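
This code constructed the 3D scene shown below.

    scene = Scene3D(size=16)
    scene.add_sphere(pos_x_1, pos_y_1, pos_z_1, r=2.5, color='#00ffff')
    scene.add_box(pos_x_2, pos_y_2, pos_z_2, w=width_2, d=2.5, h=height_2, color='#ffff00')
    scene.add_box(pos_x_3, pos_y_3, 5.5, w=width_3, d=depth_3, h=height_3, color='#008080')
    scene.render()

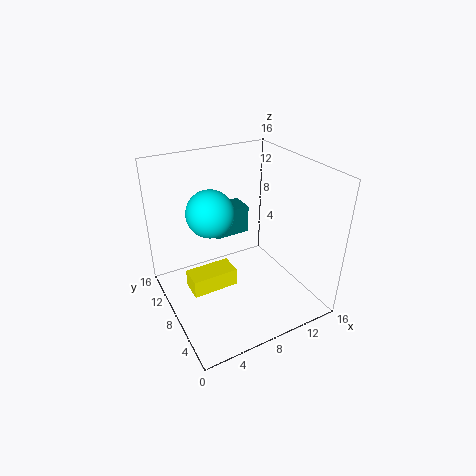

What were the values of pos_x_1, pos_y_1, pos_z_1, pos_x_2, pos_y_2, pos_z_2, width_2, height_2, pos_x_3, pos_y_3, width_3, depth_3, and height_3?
pos_x_1 = 5; pos_y_1 = 8.5; pos_z_1 = 11.5; pos_x_2 = 2; pos_y_2 = 6.5; pos_z_2 = 3; width_2 = 5; height_2 = 2; pos_x_3 = 7.5; pos_y_3 = 12.5; width_3 = 4.5; depth_3 = 3; height_3 = 3.5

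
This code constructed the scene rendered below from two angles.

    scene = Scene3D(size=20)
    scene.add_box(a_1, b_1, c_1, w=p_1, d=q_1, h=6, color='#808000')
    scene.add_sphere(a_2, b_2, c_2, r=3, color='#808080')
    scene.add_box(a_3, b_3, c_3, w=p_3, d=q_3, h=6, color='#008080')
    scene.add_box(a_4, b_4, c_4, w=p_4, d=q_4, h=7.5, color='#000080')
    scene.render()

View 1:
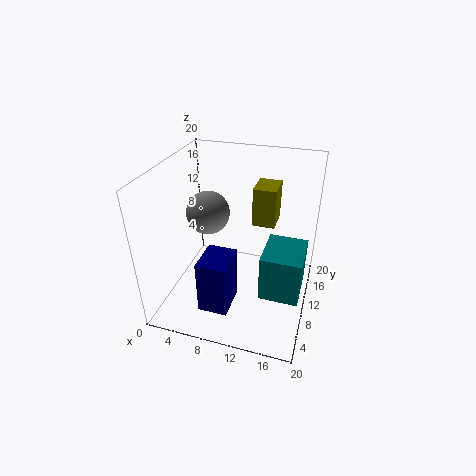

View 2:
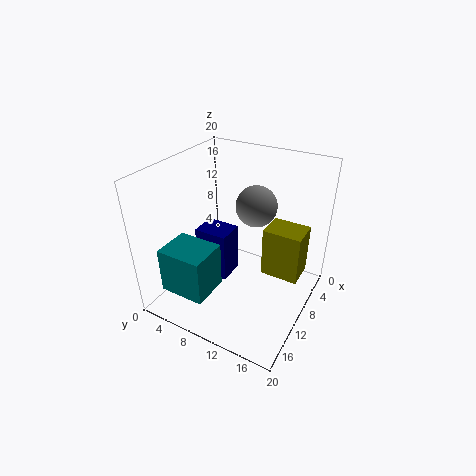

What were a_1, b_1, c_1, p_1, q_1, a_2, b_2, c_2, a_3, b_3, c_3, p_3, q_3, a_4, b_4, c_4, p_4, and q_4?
a_1 = 10.5; b_1 = 15.5; c_1 = 9; p_1 = 3.5; q_1 = 4.5; a_2 = 5.5; b_2 = 10.5; c_2 = 13; a_3 = 14.5; b_3 = 4; c_3 = 5.5; p_3 = 5; q_3 = 6; a_4 = 6.5; b_4 = 3; c_4 = 2; p_4 = 4; q_4 = 5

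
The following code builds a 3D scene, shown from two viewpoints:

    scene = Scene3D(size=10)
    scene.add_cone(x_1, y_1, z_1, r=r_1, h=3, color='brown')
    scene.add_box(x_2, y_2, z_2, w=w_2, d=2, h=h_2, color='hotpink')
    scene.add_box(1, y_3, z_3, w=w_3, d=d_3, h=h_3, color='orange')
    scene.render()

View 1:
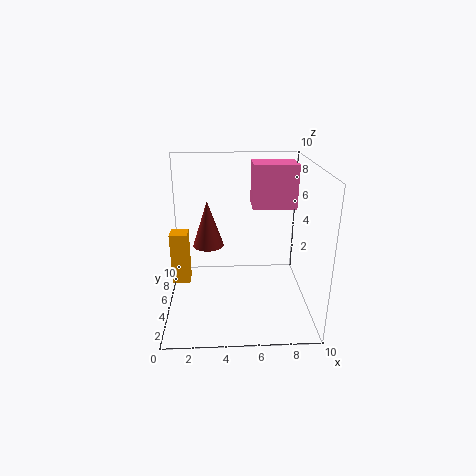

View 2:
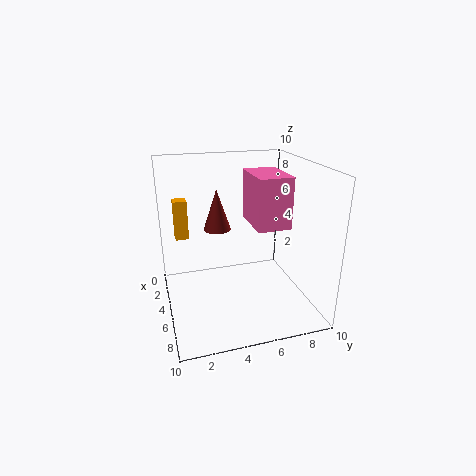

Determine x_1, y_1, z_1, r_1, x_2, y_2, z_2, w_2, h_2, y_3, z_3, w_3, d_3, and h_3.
x_1 = 3, y_1 = 4, z_1 = 5, r_1 = 1, x_2 = 6, y_2 = 5, z_2 = 7, w_2 = 3, h_2 = 3, y_3 = 1, z_3 = 4, w_3 = 1, d_3 = 1, h_3 = 3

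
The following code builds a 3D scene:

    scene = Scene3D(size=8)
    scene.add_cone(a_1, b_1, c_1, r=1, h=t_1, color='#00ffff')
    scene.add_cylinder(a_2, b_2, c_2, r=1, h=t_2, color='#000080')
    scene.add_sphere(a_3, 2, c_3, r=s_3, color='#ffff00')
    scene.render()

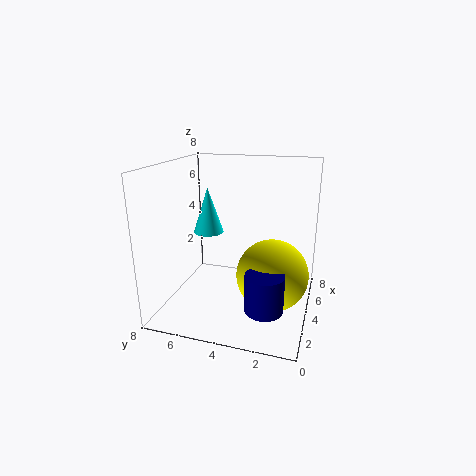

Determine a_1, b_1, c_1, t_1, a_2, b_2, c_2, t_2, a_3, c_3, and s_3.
a_1 = 7, b_1 = 7, c_1 = 3, t_1 = 3, a_2 = 2, b_2 = 2, c_2 = 1, t_2 = 2, a_3 = 4, c_3 = 2, s_3 = 2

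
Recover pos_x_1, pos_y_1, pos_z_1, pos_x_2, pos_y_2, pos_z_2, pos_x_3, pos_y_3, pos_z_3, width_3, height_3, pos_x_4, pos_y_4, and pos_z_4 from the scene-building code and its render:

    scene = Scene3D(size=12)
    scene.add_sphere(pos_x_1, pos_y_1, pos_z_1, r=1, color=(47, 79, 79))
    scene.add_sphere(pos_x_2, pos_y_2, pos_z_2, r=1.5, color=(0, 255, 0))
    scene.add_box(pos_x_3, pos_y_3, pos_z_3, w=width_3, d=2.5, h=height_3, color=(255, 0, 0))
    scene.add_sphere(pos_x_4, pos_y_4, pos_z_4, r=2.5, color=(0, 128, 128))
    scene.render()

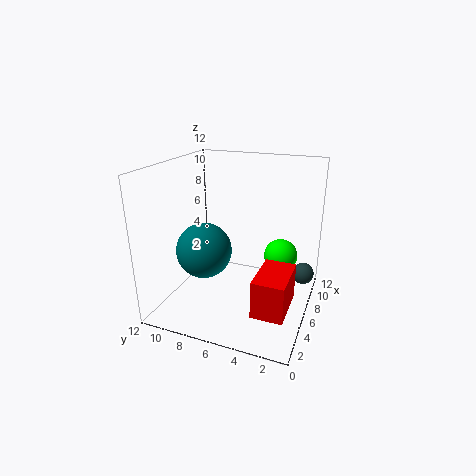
pos_x_1 = 10; pos_y_1 = 1; pos_z_1 = 1.5; pos_x_2 = 9; pos_y_2 = 3; pos_z_2 = 3.5; pos_x_3 = 2; pos_y_3 = 1; pos_z_3 = 1.5; width_3 = 4; height_3 = 3; pos_x_4 = 6.5; pos_y_4 = 9.5; pos_z_4 = 4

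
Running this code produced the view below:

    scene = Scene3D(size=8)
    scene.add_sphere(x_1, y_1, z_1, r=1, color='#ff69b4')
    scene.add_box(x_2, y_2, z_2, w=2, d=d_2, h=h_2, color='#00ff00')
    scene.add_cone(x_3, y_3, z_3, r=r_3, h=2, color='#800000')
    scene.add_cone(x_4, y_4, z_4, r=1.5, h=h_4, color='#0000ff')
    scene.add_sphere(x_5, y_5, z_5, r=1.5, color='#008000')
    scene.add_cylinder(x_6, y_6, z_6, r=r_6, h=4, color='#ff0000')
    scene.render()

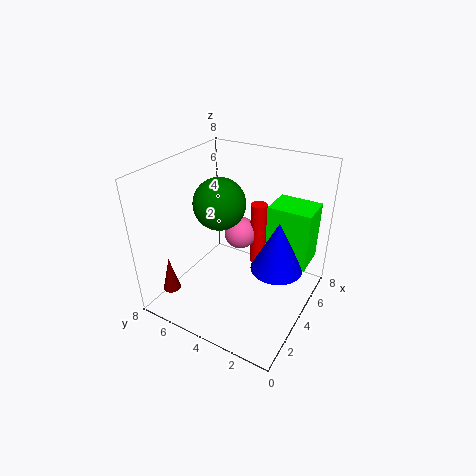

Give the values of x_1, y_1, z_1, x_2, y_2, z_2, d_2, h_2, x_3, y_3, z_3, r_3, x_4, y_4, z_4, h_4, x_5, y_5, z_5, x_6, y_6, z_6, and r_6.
x_1 = 6; y_1 = 5; z_1 = 3; x_2 = 5.5; y_2 = 0.5; z_2 = 2; d_2 = 2.5; h_2 = 3.5; x_3 = 1.5; y_3 = 7; z_3 = 1; r_3 = 0.5; x_4 = 5; y_4 = 2; z_4 = 2; h_4 = 3; x_5 = 4.5; y_5 = 5.5; z_5 = 5.5; x_6 = 6.5; y_6 = 4; z_6 = 1; r_6 = 0.5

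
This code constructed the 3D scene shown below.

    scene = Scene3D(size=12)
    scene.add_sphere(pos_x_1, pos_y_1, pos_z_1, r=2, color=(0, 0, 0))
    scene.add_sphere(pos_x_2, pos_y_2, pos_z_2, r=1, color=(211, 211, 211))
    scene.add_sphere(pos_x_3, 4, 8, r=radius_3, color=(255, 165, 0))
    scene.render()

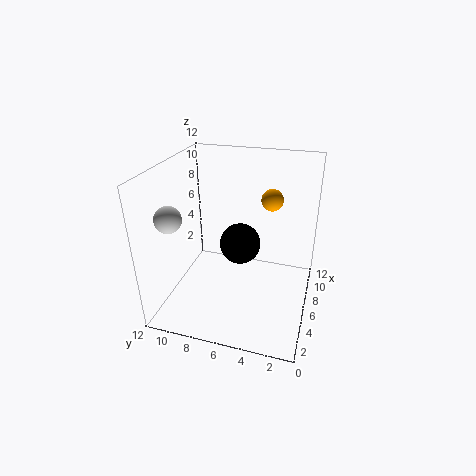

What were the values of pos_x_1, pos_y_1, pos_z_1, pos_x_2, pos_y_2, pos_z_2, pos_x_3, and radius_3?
pos_x_1 = 10, pos_y_1 = 7, pos_z_1 = 3, pos_x_2 = 2, pos_y_2 = 10, pos_z_2 = 9, pos_x_3 = 10, radius_3 = 1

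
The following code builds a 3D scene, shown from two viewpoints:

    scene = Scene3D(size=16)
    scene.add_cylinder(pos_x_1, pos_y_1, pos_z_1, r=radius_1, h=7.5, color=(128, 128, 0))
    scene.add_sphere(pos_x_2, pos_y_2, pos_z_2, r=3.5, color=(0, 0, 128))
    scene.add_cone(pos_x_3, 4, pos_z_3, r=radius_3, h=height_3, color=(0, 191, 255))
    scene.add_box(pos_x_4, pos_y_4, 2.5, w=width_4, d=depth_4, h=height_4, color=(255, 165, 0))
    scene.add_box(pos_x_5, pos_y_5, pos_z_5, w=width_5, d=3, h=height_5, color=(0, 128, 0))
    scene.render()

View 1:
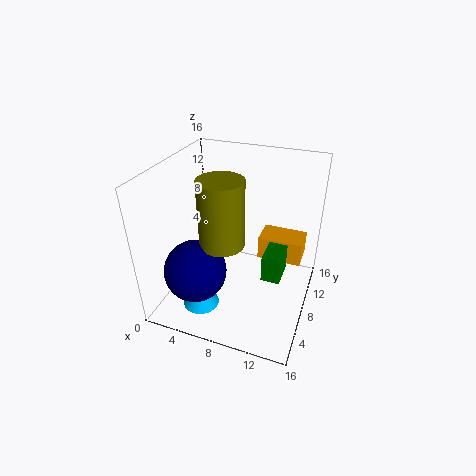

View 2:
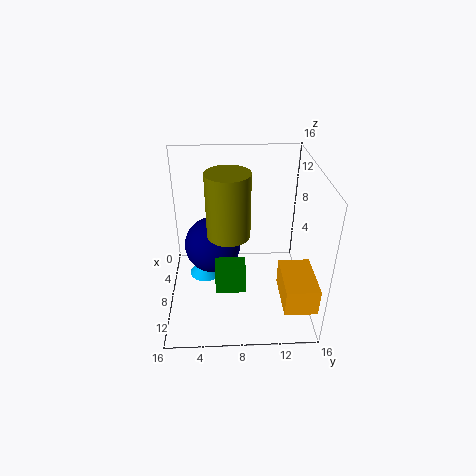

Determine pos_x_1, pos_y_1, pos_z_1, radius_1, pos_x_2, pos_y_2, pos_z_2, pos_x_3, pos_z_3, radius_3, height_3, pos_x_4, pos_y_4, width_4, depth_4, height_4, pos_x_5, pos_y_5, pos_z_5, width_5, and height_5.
pos_x_1 = 6.5; pos_y_1 = 7; pos_z_1 = 7.5; radius_1 = 2.5; pos_x_2 = 4; pos_y_2 = 5; pos_z_2 = 4.5; pos_x_3 = 5; pos_z_3 = 1; radius_3 = 2; height_3 = 2.5; pos_x_4 = 9; pos_y_4 = 12.5; width_4 = 5.5; depth_4 = 3.5; height_4 = 3; pos_x_5 = 11.5; pos_y_5 = 5.5; pos_z_5 = 5; width_5 = 2; height_5 = 3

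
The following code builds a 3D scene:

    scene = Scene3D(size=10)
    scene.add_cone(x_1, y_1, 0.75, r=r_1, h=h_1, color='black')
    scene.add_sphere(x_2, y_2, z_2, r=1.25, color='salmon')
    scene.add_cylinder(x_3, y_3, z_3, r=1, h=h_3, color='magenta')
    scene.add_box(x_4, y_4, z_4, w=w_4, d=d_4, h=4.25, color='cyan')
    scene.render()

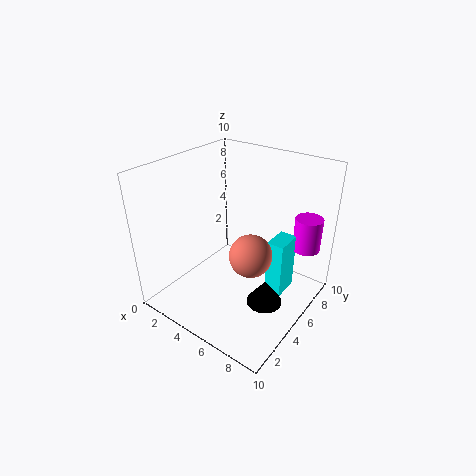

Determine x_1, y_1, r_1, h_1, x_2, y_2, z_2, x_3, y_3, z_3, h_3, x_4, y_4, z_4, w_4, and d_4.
x_1 = 7.5
y_1 = 4.75
r_1 = 1.25
h_1 = 1.75
x_2 = 7.75
y_2 = 2.5
z_2 = 6
x_3 = 8.5
y_3 = 8.75
z_3 = 3.5
h_3 = 2.5
x_4 = 6.75
y_4 = 6
z_4 = 0.5
w_4 = 1.25
d_4 = 2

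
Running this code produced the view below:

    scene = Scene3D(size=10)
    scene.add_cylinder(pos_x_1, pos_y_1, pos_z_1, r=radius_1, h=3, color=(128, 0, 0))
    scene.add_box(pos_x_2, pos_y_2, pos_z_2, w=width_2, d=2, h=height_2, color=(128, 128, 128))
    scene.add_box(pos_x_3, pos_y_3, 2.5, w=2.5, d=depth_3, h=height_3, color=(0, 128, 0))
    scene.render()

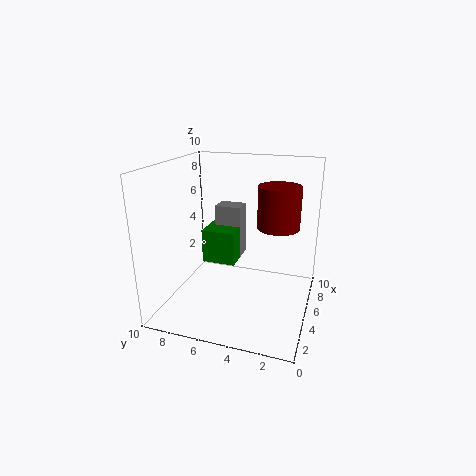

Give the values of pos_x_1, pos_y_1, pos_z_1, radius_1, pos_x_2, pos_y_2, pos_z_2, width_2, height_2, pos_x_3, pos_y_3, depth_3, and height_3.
pos_x_1 = 6.5
pos_y_1 = 2.5
pos_z_1 = 5.5
radius_1 = 1.5
pos_x_2 = 7
pos_y_2 = 5.5
pos_z_2 = 2.5
width_2 = 1.5
height_2 = 4
pos_x_3 = 5.5
pos_y_3 = 5.5
depth_3 = 2.5
height_3 = 2.5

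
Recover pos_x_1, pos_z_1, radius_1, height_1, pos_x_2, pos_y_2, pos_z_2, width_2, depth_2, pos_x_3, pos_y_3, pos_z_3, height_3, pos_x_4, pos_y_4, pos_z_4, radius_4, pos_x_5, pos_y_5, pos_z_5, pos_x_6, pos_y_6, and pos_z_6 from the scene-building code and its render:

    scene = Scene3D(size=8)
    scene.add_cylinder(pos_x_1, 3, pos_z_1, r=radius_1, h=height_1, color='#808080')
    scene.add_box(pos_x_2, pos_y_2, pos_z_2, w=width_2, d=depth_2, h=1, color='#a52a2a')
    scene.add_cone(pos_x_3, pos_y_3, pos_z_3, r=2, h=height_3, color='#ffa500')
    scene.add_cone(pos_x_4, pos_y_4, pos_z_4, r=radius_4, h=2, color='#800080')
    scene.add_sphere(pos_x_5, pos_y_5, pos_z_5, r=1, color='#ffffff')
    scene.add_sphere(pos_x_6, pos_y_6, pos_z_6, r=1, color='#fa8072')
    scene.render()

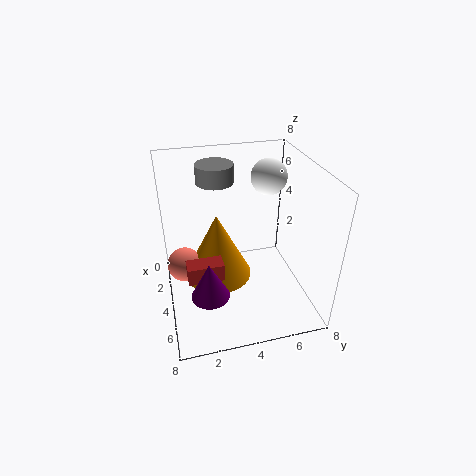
pos_x_1 = 3
pos_z_1 = 7
radius_1 = 1
height_1 = 1
pos_x_2 = 4
pos_y_2 = 1
pos_z_2 = 2
width_2 = 1
depth_2 = 2
pos_x_3 = 3
pos_y_3 = 3
pos_z_3 = 1
height_3 = 4
pos_x_4 = 6
pos_y_4 = 2
pos_z_4 = 2
radius_4 = 1
pos_x_5 = 3
pos_y_5 = 6
pos_z_5 = 7
pos_x_6 = 3
pos_y_6 = 1
pos_z_6 = 2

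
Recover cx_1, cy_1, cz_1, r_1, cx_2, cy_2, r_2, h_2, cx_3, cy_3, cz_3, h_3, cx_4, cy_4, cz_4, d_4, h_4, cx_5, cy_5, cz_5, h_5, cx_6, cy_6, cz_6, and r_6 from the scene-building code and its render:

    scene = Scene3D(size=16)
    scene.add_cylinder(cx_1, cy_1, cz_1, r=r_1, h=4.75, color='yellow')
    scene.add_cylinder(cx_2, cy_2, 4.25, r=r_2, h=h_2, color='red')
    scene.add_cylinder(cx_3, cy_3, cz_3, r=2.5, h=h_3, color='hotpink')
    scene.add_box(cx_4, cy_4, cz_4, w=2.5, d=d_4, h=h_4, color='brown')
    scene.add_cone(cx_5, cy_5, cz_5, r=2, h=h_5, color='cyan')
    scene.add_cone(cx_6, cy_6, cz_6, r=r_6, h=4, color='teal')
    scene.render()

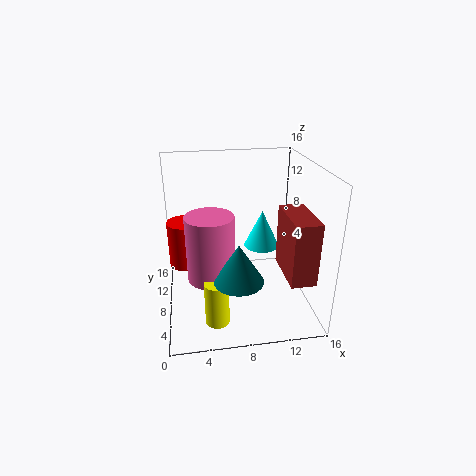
cx_1 = 5
cy_1 = 3
cz_1 = 1
r_1 = 1.25
cx_2 = 2.25
cy_2 = 10
r_2 = 2
h_2 = 5.25
cx_3 = 4.75
cy_3 = 5.75
cz_3 = 4.75
h_3 = 7
cx_4 = 11.75
cy_4 = 0.25
cz_4 = 6.25
d_4 = 5.5
h_4 = 6.25
cx_5 = 11
cy_5 = 9.25
cz_5 = 6.25
h_5 = 4.25
cx_6 = 7.25
cy_6 = 3
cz_6 = 5.75
r_6 = 2.5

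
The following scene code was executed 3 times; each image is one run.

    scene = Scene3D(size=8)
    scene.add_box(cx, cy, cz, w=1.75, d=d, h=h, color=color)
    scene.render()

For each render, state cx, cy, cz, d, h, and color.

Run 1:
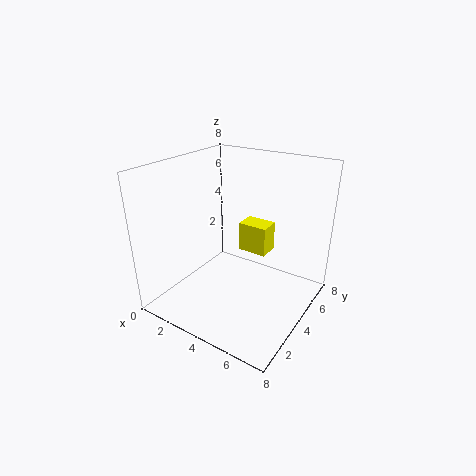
cx = 3.25, cy = 5.25, cz = 2.5, d = 1.25, h = 1.75, color = 'yellow'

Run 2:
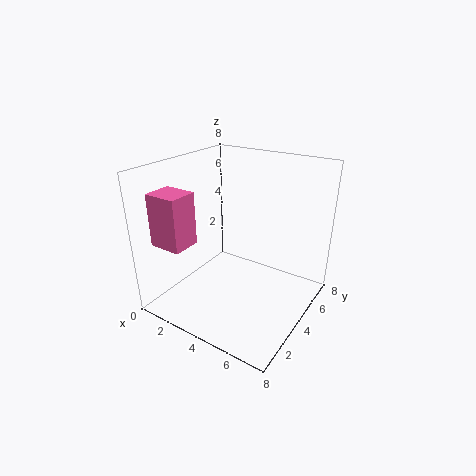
cx = 1, cy = 0.5, cz = 4.25, d = 1.5, h = 2.75, color = 'hotpink'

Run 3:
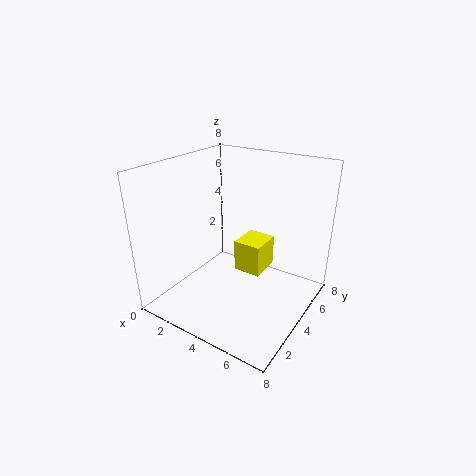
cx = 2.75, cy = 5.5, cz = 0.75, d = 2, h = 2, color = 'yellow'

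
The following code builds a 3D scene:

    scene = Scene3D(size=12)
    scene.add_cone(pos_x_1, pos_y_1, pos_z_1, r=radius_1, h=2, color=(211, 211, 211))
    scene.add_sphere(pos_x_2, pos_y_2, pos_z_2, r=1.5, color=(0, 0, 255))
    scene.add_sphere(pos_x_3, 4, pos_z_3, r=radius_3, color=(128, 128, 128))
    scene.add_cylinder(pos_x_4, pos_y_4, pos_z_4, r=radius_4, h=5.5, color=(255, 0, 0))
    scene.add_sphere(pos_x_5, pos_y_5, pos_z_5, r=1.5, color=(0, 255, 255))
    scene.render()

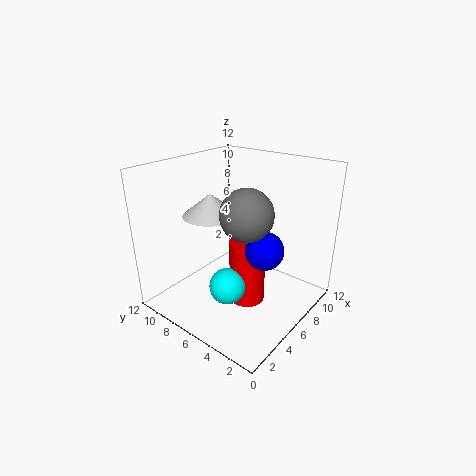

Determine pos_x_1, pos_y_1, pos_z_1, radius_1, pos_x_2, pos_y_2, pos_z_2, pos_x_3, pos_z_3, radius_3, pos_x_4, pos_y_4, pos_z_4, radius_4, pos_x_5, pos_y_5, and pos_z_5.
pos_x_1 = 6.5
pos_y_1 = 9.5
pos_z_1 = 7
radius_1 = 2.5
pos_x_2 = 5.5
pos_y_2 = 3
pos_z_2 = 6
pos_x_3 = 4.5
pos_z_3 = 9
radius_3 = 2
pos_x_4 = 6
pos_y_4 = 5
pos_z_4 = 0.5
radius_4 = 1.5
pos_x_5 = 4
pos_y_5 = 5.5
pos_z_5 = 2.5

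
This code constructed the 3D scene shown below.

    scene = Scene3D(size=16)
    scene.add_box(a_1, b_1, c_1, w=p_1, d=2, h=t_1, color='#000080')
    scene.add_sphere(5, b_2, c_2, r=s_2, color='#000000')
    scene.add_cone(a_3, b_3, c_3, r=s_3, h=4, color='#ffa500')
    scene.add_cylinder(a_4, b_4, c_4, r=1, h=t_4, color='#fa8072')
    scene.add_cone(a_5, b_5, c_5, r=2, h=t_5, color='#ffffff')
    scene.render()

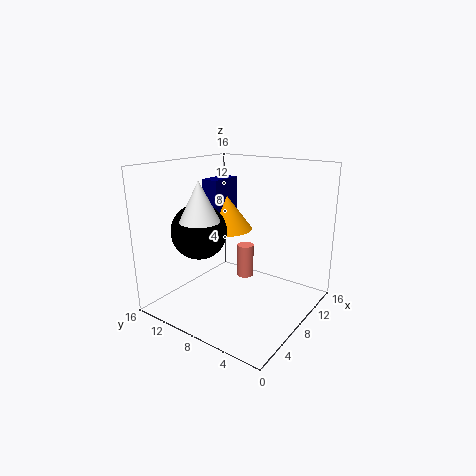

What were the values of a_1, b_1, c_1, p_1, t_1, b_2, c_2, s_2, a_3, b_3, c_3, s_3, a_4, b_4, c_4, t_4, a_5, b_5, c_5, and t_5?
a_1 = 8
b_1 = 11
c_1 = 7
p_1 = 4
t_1 = 7
b_2 = 11
c_2 = 9
s_2 = 3
a_3 = 10
b_3 = 11
c_3 = 8
s_3 = 3
a_4 = 11
b_4 = 9
c_4 = 2
t_4 = 4
a_5 = 3
b_5 = 9
c_5 = 11
t_5 = 4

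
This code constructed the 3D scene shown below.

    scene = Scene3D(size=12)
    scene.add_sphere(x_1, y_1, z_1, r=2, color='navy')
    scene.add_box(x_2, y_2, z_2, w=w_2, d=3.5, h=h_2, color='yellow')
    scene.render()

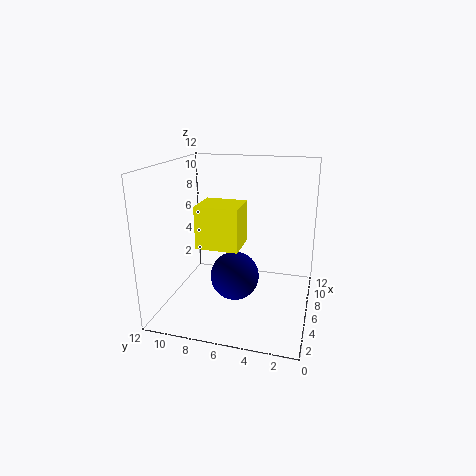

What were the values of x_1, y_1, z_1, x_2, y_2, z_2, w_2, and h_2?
x_1 = 5, y_1 = 6, z_1 = 3, x_2 = 4, y_2 = 5.5, z_2 = 5.5, w_2 = 3, h_2 = 3.5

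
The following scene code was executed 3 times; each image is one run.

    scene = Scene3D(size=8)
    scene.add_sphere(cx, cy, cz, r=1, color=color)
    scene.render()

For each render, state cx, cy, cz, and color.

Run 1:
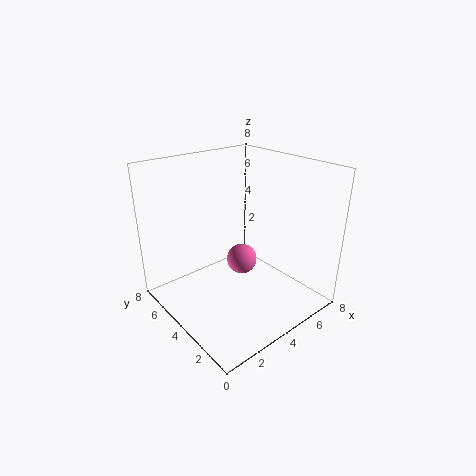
cx = 6
cy = 6
cz = 1
color = 'hotpink'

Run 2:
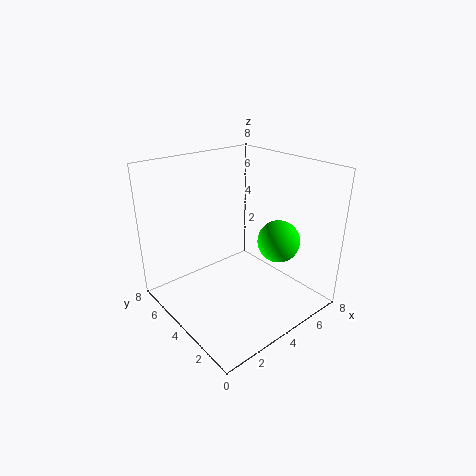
cx = 4
cy = 1
cz = 5
color = 'lime'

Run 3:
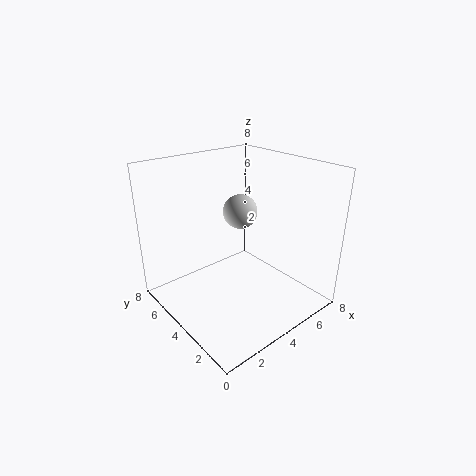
cx = 5
cy = 5
cz = 5
color = 'lightgray'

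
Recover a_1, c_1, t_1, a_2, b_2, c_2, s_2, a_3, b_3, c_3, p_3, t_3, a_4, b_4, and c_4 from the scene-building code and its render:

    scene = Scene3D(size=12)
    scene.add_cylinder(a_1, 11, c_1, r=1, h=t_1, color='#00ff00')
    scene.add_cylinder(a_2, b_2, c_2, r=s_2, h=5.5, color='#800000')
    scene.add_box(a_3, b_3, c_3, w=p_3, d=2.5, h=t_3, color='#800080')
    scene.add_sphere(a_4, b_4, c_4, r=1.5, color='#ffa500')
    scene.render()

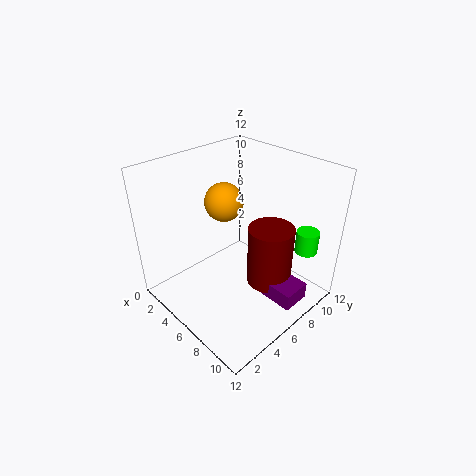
a_1 = 9.5, c_1 = 4, t_1 = 2, a_2 = 7.5, b_2 = 8.5, c_2 = 1, s_2 = 2, a_3 = 7.5, b_3 = 7, c_3 = 0.5, p_3 = 3.5, t_3 = 1.5, a_4 = 5.5, b_4 = 5, c_4 = 9.5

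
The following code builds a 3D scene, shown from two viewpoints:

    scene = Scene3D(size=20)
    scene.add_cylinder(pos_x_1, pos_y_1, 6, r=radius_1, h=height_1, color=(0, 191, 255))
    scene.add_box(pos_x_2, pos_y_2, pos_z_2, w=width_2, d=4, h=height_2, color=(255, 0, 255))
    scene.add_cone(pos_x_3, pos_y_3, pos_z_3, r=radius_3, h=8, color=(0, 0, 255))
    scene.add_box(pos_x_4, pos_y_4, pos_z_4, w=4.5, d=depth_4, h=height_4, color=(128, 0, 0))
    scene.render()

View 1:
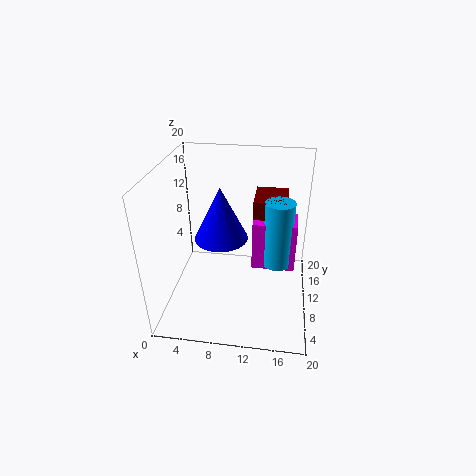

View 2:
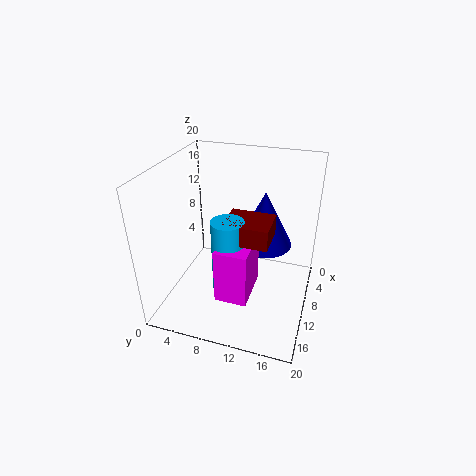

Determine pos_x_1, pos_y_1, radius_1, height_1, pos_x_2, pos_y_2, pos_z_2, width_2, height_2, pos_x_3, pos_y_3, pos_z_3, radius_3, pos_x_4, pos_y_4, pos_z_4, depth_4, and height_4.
pos_x_1 = 15.5; pos_y_1 = 10.5; radius_1 = 2; height_1 = 9.5; pos_x_2 = 12; pos_y_2 = 9.5; pos_z_2 = 5.5; width_2 = 6; height_2 = 7; pos_x_3 = 7; pos_y_3 = 13; pos_z_3 = 8; radius_3 = 4; pos_x_4 = 12; pos_y_4 = 10; pos_z_4 = 13; depth_4 = 5.5; height_4 = 2.5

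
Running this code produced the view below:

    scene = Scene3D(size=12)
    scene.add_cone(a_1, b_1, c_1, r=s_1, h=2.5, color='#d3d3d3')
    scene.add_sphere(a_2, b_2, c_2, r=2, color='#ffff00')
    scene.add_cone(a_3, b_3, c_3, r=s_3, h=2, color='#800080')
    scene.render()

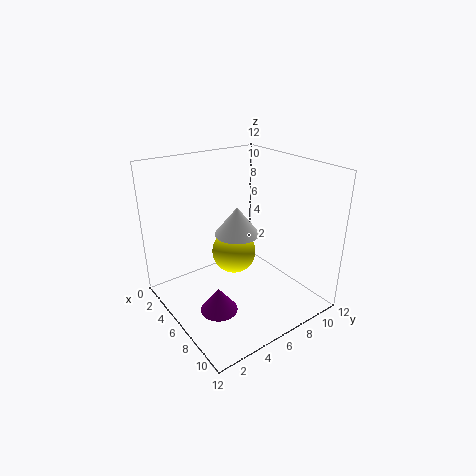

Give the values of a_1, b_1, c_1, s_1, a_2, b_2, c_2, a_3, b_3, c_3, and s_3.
a_1 = 4.5; b_1 = 7; c_1 = 5.5; s_1 = 2; a_2 = 4; b_2 = 7; c_2 = 3.5; a_3 = 7.5; b_3 = 3; c_3 = 1; s_3 = 1.5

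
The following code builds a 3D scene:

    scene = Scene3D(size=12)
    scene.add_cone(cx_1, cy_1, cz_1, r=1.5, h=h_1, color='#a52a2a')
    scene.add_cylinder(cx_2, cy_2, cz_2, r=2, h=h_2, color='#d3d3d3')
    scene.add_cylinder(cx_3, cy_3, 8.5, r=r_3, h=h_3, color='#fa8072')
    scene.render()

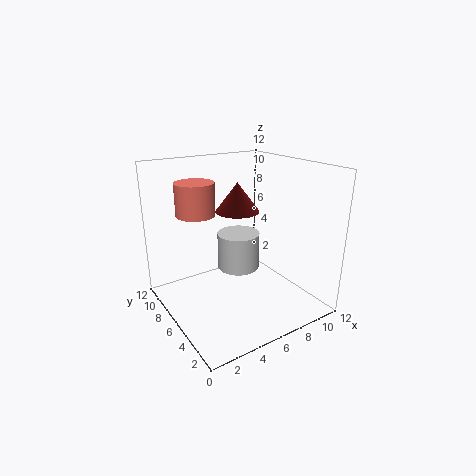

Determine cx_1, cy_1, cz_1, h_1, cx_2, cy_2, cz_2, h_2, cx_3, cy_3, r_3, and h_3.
cx_1 = 4
cy_1 = 3
cz_1 = 9.5
h_1 = 2
cx_2 = 8
cy_2 = 9
cz_2 = 1.5
h_2 = 3.5
cx_3 = 2.5
cy_3 = 6.5
r_3 = 1.5
h_3 = 2.5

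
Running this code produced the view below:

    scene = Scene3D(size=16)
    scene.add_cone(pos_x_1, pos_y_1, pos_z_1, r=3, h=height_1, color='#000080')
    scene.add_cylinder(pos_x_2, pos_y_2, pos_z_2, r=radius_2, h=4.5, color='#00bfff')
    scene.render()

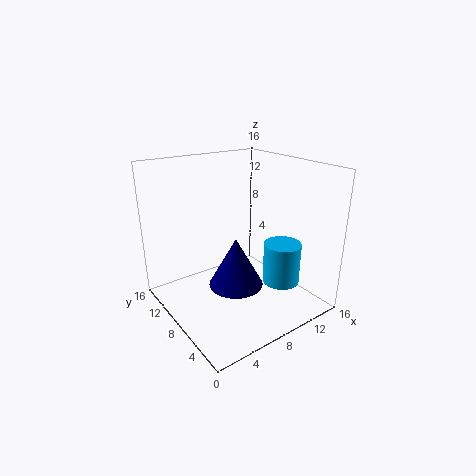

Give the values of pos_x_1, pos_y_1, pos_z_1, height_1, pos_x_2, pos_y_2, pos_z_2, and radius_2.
pos_x_1 = 7, pos_y_1 = 7, pos_z_1 = 3, height_1 = 5.5, pos_x_2 = 11, pos_y_2 = 4, pos_z_2 = 3.5, radius_2 = 2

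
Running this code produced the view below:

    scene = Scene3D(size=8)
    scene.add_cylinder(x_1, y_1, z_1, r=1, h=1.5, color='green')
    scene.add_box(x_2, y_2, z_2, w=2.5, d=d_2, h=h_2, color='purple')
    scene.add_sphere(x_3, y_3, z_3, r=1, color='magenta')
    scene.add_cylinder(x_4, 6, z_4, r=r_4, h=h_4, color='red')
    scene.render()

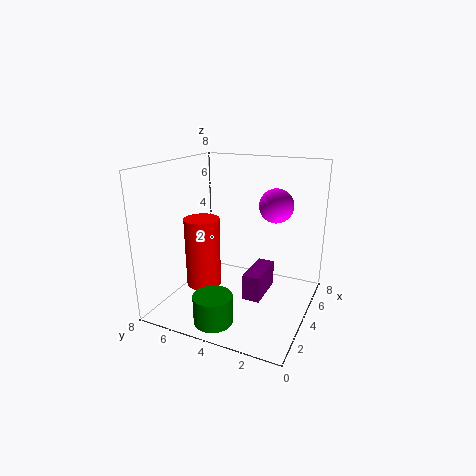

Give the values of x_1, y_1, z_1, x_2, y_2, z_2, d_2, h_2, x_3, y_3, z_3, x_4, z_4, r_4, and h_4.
x_1 = 1
y_1 = 4
z_1 = 0.5
x_2 = 3.5
y_2 = 2.5
z_2 = 0.5
d_2 = 1
h_2 = 1.5
x_3 = 6
y_3 = 2.5
z_3 = 5.5
x_4 = 3.5
z_4 = 1
r_4 = 1
h_4 = 4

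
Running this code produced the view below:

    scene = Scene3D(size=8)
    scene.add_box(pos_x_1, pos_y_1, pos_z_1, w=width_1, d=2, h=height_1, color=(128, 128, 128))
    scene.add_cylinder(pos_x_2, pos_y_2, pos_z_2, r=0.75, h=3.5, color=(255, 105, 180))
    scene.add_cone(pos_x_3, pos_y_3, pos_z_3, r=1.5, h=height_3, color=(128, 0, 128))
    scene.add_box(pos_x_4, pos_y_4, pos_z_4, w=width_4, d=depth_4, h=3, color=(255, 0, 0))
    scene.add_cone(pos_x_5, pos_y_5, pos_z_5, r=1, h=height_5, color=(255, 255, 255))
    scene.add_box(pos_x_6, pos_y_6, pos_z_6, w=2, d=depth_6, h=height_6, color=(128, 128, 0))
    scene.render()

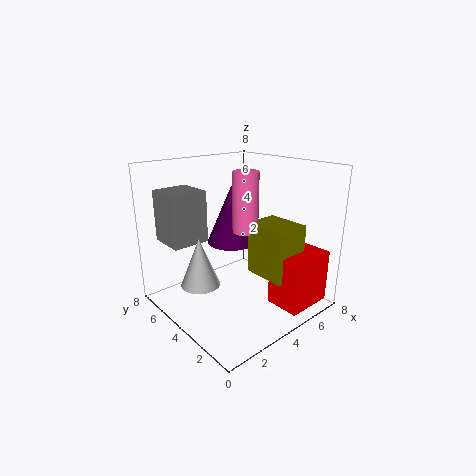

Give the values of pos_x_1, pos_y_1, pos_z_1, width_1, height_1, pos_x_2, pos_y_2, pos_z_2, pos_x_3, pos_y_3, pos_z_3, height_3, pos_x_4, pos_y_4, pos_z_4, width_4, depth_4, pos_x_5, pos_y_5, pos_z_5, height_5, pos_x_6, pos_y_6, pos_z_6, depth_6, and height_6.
pos_x_1 = 0.5
pos_y_1 = 4.75
pos_z_1 = 4
width_1 = 2
height_1 = 2.75
pos_x_2 = 5
pos_y_2 = 4.5
pos_z_2 = 4
pos_x_3 = 5
pos_y_3 = 5.75
pos_z_3 = 3
height_3 = 3.5
pos_x_4 = 5
pos_y_4 = 0.5
pos_z_4 = 0.25
width_4 = 2.75
depth_4 = 2
pos_x_5 = 1.25
pos_y_5 = 3.75
pos_z_5 = 2.25
height_5 = 2.5
pos_x_6 = 4.75
pos_y_6 = 1.5
pos_z_6 = 1.75
depth_6 = 2.5
height_6 = 3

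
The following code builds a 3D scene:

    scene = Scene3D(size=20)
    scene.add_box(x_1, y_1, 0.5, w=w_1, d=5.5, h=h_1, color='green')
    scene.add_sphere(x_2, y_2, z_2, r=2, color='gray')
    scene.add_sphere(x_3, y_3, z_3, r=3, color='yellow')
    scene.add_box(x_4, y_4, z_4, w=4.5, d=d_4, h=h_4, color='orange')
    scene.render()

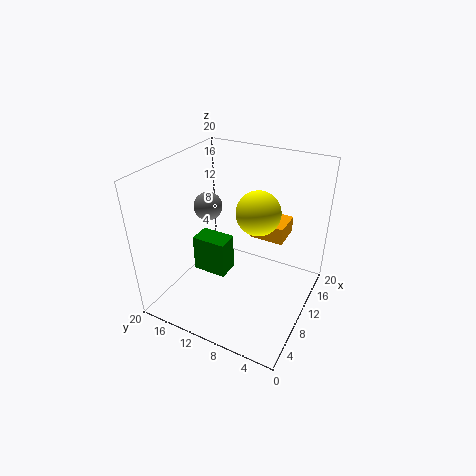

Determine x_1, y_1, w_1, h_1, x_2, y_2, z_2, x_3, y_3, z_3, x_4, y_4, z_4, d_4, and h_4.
x_1 = 11.5
y_1 = 13.5
w_1 = 3.5
h_1 = 6
x_2 = 10.5
y_2 = 15
z_2 = 13.5
x_3 = 11
y_3 = 7.5
z_3 = 14
x_4 = 14
y_4 = 5
z_4 = 8
d_4 = 5
h_4 = 2.5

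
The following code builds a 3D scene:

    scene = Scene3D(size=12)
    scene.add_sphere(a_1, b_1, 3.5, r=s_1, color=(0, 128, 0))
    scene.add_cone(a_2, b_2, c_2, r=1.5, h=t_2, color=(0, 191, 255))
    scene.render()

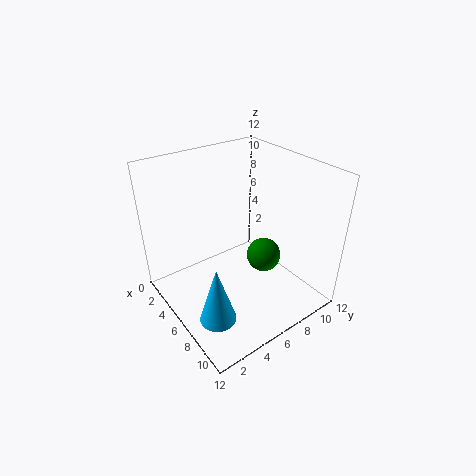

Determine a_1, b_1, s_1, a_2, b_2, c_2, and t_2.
a_1 = 6.5
b_1 = 8.5
s_1 = 1.5
a_2 = 8
b_2 = 2.5
c_2 = 0.5
t_2 = 5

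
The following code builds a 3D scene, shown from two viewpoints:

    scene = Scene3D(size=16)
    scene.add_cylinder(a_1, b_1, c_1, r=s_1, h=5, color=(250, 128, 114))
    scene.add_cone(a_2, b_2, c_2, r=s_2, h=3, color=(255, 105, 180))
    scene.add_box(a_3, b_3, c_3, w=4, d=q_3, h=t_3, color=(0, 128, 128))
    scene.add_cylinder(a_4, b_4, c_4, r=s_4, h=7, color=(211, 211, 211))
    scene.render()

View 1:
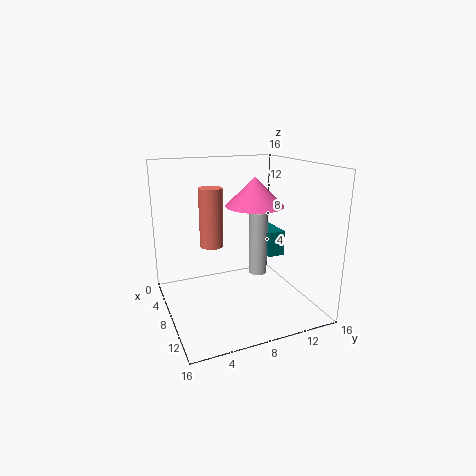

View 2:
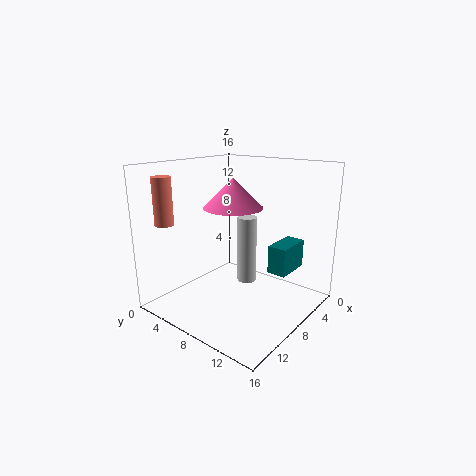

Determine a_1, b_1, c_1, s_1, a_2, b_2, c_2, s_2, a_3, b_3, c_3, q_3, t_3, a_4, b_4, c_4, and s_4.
a_1 = 14, b_1 = 3, c_1 = 10, s_1 = 1, a_2 = 10, b_2 = 9, c_2 = 12, s_2 = 3, a_3 = 4, b_3 = 12, c_3 = 5, q_3 = 2, t_3 = 3, a_4 = 9, b_4 = 10, c_4 = 4, s_4 = 1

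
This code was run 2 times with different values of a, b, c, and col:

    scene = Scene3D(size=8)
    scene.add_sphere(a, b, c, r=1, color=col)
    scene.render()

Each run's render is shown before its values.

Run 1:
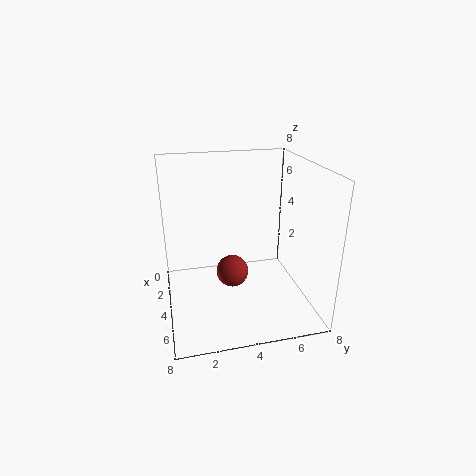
a = 2.5; b = 4; c = 1; col = 'brown'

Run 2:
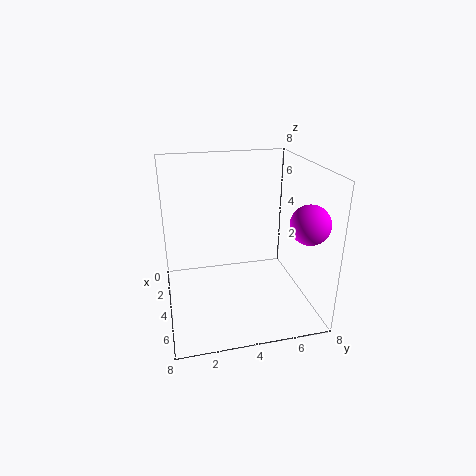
a = 6.5; b = 7; c = 5.5; col = 'magenta'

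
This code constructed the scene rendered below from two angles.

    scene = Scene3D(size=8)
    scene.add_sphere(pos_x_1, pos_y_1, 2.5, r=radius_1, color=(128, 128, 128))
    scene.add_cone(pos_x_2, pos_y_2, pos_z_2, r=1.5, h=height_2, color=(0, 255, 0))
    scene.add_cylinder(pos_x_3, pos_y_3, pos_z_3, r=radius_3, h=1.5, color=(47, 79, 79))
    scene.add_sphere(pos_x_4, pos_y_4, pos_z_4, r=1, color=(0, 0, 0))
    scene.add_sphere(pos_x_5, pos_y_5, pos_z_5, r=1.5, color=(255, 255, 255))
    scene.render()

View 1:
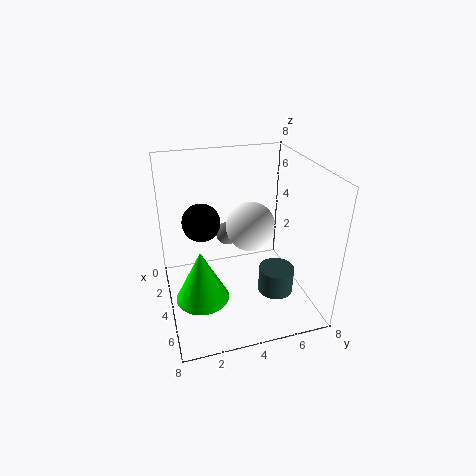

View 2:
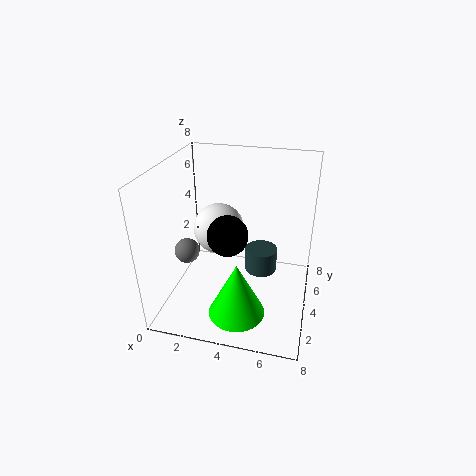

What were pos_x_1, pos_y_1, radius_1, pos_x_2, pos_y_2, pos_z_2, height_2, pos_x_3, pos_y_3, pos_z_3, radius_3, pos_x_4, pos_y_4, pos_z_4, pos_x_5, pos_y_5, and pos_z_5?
pos_x_1 = 0.75
pos_y_1 = 4.25
radius_1 = 0.75
pos_x_2 = 4.5
pos_y_2 = 1.75
pos_z_2 = 0.75
height_2 = 3
pos_x_3 = 5
pos_y_3 = 6
pos_z_3 = 0.75
radius_3 = 1
pos_x_4 = 4
pos_y_4 = 2
pos_z_4 = 5.25
pos_x_5 = 2.5
pos_y_5 = 5.25
pos_z_5 = 3.75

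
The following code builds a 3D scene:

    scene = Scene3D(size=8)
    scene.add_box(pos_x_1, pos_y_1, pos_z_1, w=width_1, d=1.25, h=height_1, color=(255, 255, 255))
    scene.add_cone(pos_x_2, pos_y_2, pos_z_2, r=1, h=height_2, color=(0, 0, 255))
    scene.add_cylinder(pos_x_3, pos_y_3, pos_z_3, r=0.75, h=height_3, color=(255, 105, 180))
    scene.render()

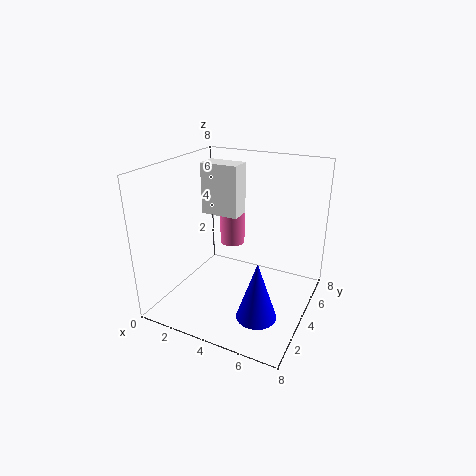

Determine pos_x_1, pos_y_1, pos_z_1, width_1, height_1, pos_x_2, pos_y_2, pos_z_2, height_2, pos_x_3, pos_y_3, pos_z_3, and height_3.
pos_x_1 = 1.25, pos_y_1 = 4.75, pos_z_1 = 4.75, width_1 = 2.25, height_1 = 3, pos_x_2 = 6.25, pos_y_2 = 1.5, pos_z_2 = 1.25, height_2 = 3, pos_x_3 = 2.75, pos_y_3 = 5.75, pos_z_3 = 2.75, height_3 = 2.75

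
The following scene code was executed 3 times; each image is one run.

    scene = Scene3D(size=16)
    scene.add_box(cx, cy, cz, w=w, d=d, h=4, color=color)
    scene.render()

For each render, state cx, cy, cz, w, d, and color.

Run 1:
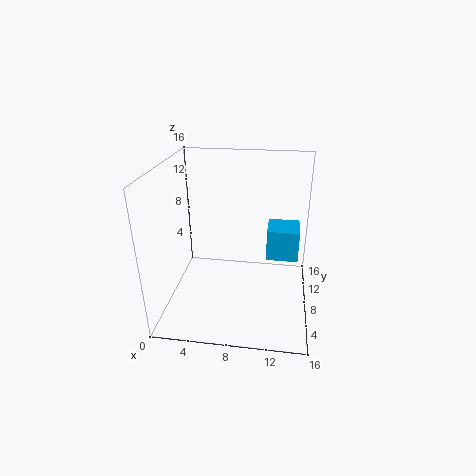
cx = 11; cy = 12; cz = 3; w = 4; d = 4; color = 'deepskyblue'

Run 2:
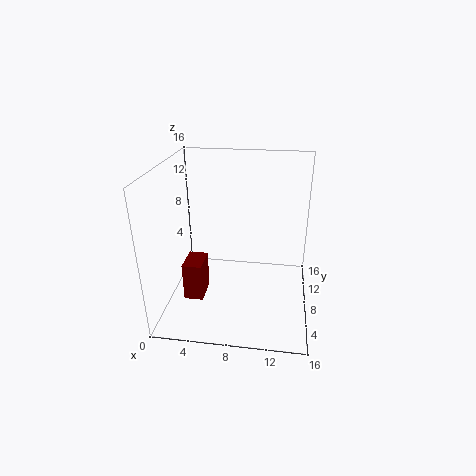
cx = 3; cy = 3; cz = 3; w = 2; d = 3; color = 'maroon'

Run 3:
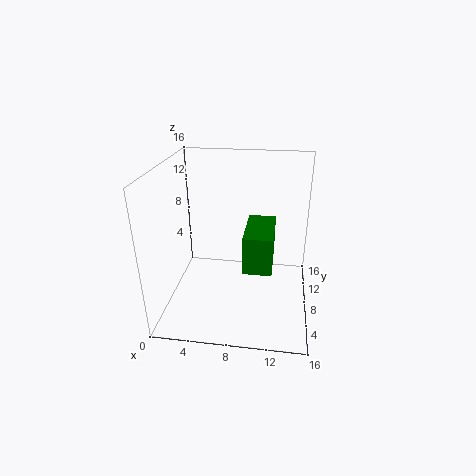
cx = 9; cy = 4; cz = 6; w = 3; d = 6; color = 'green'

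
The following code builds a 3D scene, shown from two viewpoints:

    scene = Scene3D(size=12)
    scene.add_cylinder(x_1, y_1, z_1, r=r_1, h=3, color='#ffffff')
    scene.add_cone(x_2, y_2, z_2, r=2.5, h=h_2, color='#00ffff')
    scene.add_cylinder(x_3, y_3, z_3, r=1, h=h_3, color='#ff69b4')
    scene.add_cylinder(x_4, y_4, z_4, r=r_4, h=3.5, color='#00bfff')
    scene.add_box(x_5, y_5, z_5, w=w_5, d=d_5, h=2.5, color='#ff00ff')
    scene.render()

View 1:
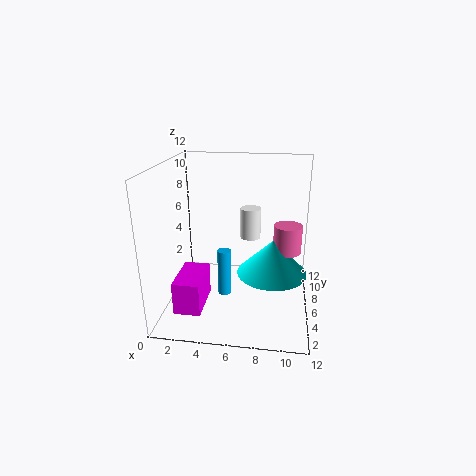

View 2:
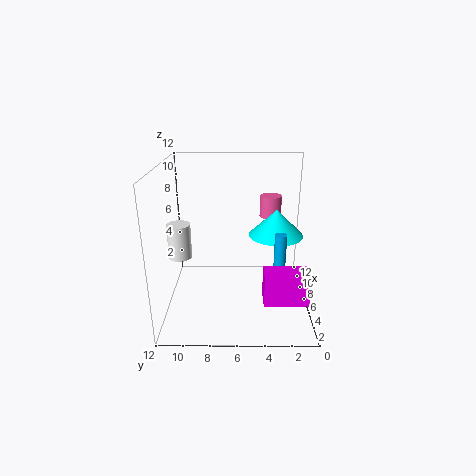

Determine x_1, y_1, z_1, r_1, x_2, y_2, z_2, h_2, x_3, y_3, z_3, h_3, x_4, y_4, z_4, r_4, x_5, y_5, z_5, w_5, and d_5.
x_1 = 6.5; y_1 = 11; z_1 = 4; r_1 = 1; x_2 = 9; y_2 = 2.5; z_2 = 5; h_2 = 2.5; x_3 = 10; y_3 = 3; z_3 = 6.5; h_3 = 2; x_4 = 5.5; y_4 = 2.5; z_4 = 3; r_4 = 0.5; x_5 = 2; y_5 = 0.5; z_5 = 2; w_5 = 2; d_5 = 3.5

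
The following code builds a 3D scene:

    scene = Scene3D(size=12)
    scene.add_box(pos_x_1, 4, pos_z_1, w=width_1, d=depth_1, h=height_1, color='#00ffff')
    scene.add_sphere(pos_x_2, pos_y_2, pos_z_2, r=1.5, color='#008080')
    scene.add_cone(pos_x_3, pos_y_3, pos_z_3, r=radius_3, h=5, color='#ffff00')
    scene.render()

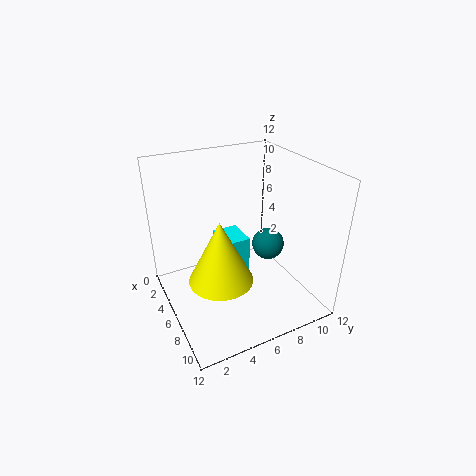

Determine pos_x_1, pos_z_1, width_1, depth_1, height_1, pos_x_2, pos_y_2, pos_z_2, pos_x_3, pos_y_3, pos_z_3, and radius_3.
pos_x_1 = 5.5, pos_z_1 = 4, width_1 = 2.5, depth_1 = 2, height_1 = 3, pos_x_2 = 4.5, pos_y_2 = 10, pos_z_2 = 3.5, pos_x_3 = 8, pos_y_3 = 3.5, pos_z_3 = 4, radius_3 = 2.5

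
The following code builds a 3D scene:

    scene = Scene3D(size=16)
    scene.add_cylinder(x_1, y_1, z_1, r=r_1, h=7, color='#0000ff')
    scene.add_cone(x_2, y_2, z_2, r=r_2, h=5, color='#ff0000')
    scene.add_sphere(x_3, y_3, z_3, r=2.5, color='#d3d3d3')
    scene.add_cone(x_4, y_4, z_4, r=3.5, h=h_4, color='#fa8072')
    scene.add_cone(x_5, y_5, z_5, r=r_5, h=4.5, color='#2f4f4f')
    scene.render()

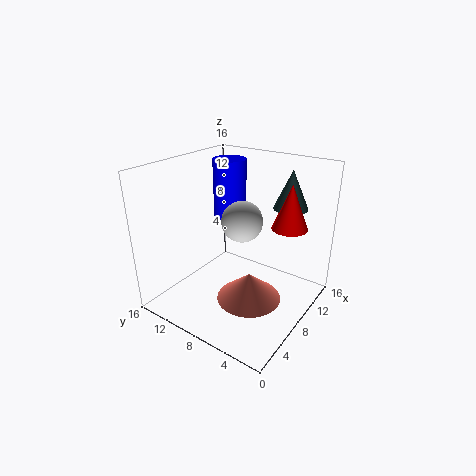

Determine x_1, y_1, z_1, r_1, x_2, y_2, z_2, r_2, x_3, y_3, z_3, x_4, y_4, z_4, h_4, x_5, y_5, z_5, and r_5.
x_1 = 12; y_1 = 12; z_1 = 8.5; r_1 = 2; x_2 = 11.5; y_2 = 3.5; z_2 = 9; r_2 = 2; x_3 = 11; y_3 = 9.5; z_3 = 8.5; x_4 = 6.5; y_4 = 5.5; z_4 = 2; h_4 = 3; x_5 = 13.5; y_5 = 4.5; z_5 = 10.5; r_5 = 2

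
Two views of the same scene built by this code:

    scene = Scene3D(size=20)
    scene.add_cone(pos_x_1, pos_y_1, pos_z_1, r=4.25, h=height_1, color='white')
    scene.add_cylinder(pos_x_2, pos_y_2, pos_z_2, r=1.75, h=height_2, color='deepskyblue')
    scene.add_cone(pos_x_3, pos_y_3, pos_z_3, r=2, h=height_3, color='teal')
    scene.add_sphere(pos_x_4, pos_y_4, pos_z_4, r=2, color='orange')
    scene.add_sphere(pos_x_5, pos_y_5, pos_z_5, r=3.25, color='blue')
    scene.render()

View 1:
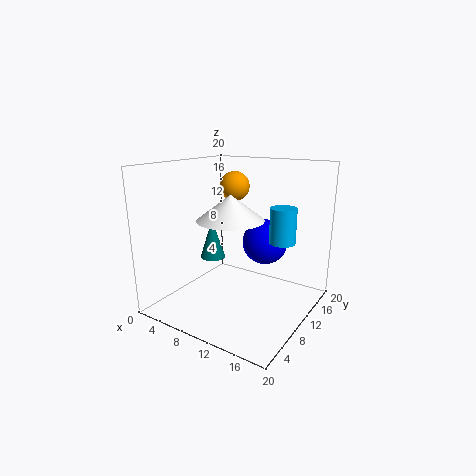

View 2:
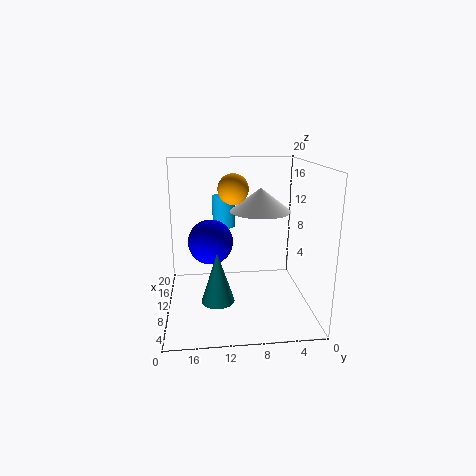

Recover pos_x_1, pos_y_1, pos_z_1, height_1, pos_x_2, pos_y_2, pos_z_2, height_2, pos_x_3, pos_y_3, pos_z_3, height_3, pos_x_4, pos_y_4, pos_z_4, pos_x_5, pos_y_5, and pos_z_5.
pos_x_1 = 11; pos_y_1 = 6.75; pos_z_1 = 13.5; height_1 = 3.25; pos_x_2 = 16; pos_y_2 = 11.5; pos_z_2 = 10; height_2 = 4.75; pos_x_3 = 3; pos_y_3 = 13.25; pos_z_3 = 4.5; height_3 = 6.25; pos_x_4 = 9; pos_y_4 = 10.75; pos_z_4 = 17; pos_x_5 = 12.25; pos_y_5 = 13.75; pos_z_5 = 8.75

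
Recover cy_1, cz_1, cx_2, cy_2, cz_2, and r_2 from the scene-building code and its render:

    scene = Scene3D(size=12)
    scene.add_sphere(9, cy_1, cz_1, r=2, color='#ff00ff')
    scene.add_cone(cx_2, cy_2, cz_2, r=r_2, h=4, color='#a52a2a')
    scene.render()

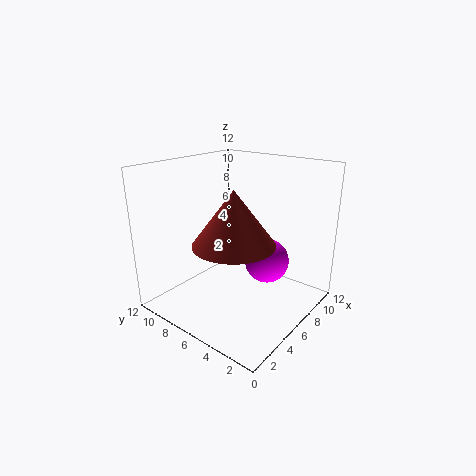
cy_1 = 5, cz_1 = 3, cx_2 = 3, cy_2 = 4, cz_2 = 7, r_2 = 3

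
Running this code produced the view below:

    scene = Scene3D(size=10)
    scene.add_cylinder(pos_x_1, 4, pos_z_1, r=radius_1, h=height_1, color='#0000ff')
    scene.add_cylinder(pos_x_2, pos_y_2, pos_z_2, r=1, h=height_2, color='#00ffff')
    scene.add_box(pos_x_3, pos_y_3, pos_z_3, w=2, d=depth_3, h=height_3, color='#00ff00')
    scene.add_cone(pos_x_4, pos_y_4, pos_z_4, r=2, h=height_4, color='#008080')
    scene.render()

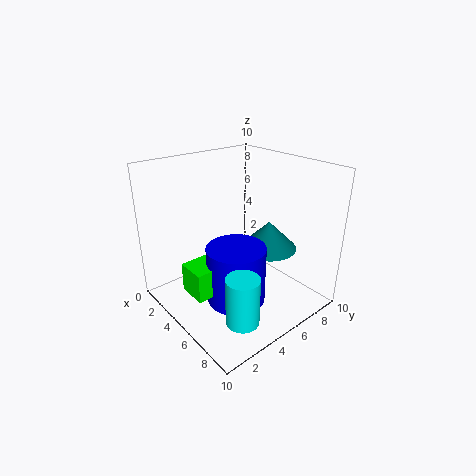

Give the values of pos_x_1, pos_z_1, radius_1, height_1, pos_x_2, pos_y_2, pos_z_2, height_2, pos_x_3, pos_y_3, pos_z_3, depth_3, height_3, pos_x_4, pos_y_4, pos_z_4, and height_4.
pos_x_1 = 6; pos_z_1 = 1; radius_1 = 2; height_1 = 4; pos_x_2 = 9; pos_y_2 = 2; pos_z_2 = 2; height_2 = 3; pos_x_3 = 4; pos_y_3 = 1; pos_z_3 = 2; depth_3 = 3; height_3 = 2; pos_x_4 = 6; pos_y_4 = 7; pos_z_4 = 4; height_4 = 2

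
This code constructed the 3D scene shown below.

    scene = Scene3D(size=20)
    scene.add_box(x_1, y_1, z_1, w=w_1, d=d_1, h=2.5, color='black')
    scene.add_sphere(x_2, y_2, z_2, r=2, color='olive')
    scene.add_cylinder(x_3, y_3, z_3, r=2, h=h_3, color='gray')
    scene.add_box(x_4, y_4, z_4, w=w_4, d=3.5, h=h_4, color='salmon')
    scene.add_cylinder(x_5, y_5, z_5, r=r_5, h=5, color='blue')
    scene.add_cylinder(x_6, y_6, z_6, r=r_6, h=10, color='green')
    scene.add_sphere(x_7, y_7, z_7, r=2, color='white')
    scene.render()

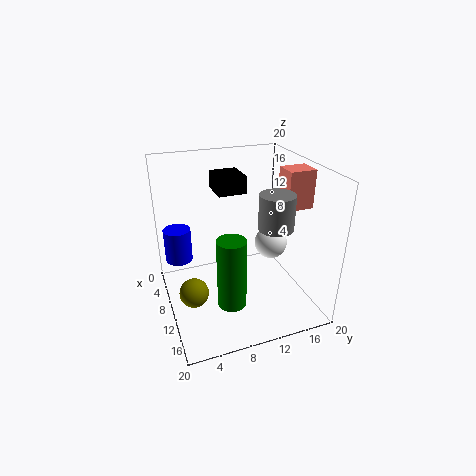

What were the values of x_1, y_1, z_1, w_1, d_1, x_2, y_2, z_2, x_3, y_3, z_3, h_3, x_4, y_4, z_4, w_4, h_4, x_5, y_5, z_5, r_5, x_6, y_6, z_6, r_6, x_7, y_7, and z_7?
x_1 = 3.5; y_1 = 8; z_1 = 15.5; w_1 = 4.5; d_1 = 4; x_2 = 11.5; y_2 = 3; z_2 = 3.5; x_3 = 18; y_3 = 11.5; z_3 = 15; h_3 = 4; x_4 = 11.5; y_4 = 15; z_4 = 15; w_4 = 3; h_4 = 5; x_5 = 4.5; y_5 = 2.5; z_5 = 5; r_5 = 2; x_6 = 13; y_6 = 8; z_6 = 1.5; r_6 = 2; x_7 = 15; y_7 = 12.5; z_7 = 11.5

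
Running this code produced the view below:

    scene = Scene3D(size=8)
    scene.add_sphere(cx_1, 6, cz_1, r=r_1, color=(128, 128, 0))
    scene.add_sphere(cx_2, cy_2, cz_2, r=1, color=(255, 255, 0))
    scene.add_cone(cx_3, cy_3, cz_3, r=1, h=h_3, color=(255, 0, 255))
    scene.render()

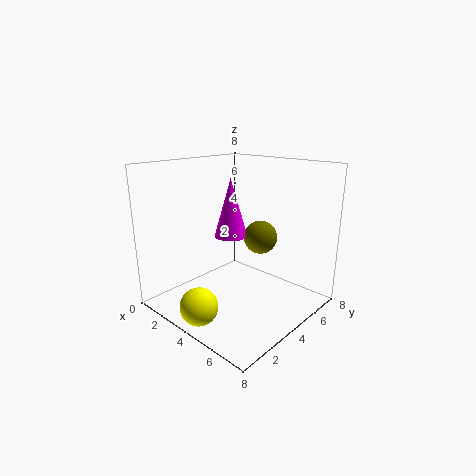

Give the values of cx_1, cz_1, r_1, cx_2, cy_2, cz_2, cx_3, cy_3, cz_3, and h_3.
cx_1 = 4, cz_1 = 3.5, r_1 = 1, cx_2 = 4, cy_2 = 1, cz_2 = 1, cx_3 = 2.5, cy_3 = 5, cz_3 = 3.5, h_3 = 3.5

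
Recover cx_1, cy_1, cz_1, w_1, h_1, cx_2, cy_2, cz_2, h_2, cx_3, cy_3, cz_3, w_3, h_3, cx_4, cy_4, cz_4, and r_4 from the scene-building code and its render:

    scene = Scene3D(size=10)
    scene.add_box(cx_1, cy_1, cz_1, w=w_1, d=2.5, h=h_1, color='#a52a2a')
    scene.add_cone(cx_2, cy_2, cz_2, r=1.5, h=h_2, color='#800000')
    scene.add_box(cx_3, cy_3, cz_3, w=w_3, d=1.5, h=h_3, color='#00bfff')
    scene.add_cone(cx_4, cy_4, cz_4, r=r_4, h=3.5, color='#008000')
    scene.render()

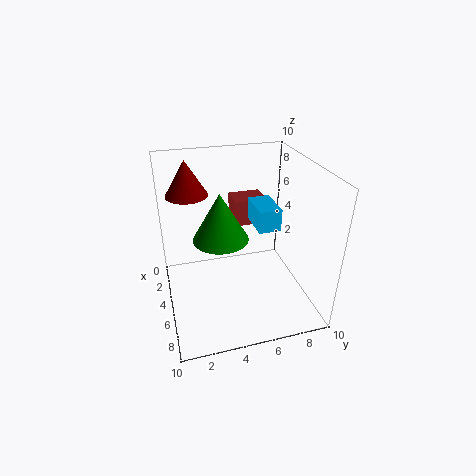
cx_1 = 0.5; cy_1 = 5.5; cz_1 = 4.5; w_1 = 2; h_1 = 2; cx_2 = 2.5; cy_2 = 2; cz_2 = 7.5; h_2 = 2.5; cx_3 = 4; cy_3 = 6; cz_3 = 6; w_3 = 2.5; h_3 = 1.5; cx_4 = 4; cy_4 = 4; cz_4 = 4.5; r_4 = 2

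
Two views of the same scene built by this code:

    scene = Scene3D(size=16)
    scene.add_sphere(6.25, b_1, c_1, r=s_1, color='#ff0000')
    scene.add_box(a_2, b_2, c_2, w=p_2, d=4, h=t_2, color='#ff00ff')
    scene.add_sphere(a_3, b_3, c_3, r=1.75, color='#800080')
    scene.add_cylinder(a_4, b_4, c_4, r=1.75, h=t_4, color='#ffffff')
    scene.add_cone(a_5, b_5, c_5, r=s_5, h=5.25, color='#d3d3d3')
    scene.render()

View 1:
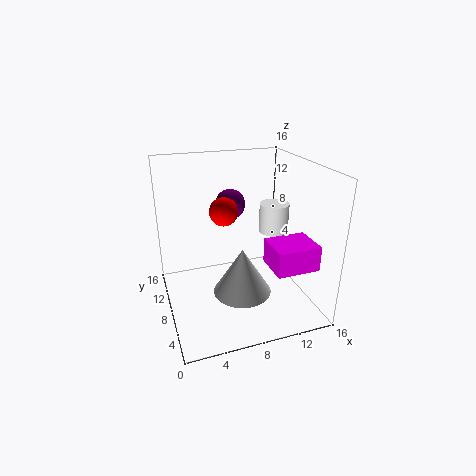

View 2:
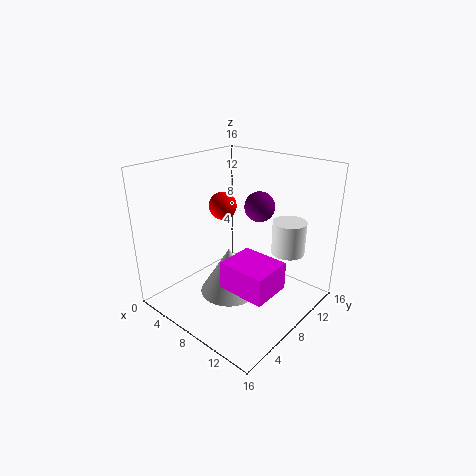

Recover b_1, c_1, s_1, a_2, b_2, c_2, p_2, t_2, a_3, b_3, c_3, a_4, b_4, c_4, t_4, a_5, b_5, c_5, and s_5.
b_1 = 7.5; c_1 = 11.5; s_1 = 1.5; a_2 = 10.5; b_2 = 2.5; c_2 = 5.5; p_2 = 4.75; t_2 = 2.75; a_3 = 8.25; b_3 = 11.5; c_3 = 10.75; a_4 = 13.25; b_4 = 10; c_4 = 7.25; t_4 = 3.5; a_5 = 8; b_5 = 6.5; c_5 = 2; s_5 = 3.25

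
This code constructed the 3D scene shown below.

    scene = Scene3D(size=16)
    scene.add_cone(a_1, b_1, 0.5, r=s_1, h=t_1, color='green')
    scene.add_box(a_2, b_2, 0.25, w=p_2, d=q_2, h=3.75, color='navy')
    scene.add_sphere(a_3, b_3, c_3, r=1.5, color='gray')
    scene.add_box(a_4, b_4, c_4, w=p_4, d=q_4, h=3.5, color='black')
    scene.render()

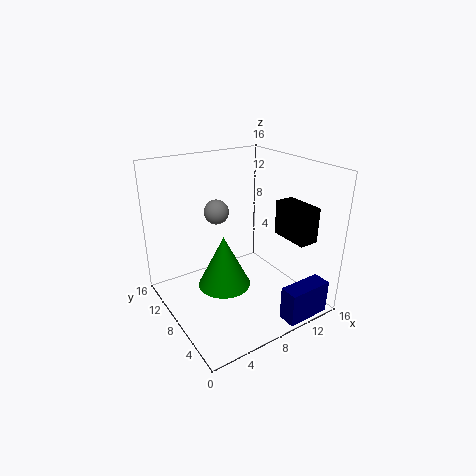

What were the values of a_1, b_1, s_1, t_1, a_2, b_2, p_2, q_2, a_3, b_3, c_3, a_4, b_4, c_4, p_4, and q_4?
a_1 = 7.75, b_1 = 10.75, s_1 = 3.25, t_1 = 6.5, a_2 = 9.75, b_2 = 0.25, p_2 = 5, q_2 = 2, a_3 = 8, b_3 = 12.75, c_3 = 9.5, a_4 = 10.25, b_4 = 0.5, c_4 = 9.5, p_4 = 2, q_4 = 4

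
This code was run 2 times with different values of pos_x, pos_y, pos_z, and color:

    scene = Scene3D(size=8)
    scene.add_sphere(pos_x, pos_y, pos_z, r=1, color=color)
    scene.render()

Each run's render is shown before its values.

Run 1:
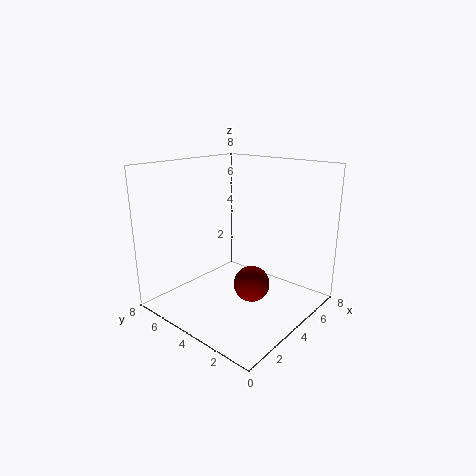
pos_x = 4
pos_y = 3
pos_z = 1.5
color = 'maroon'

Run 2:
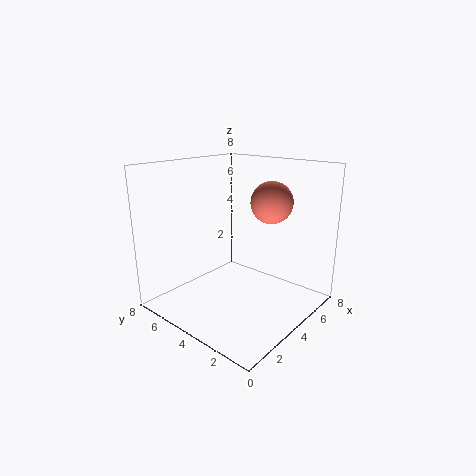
pos_x = 3.5
pos_y = 1.5
pos_z = 6.5
color = 'salmon'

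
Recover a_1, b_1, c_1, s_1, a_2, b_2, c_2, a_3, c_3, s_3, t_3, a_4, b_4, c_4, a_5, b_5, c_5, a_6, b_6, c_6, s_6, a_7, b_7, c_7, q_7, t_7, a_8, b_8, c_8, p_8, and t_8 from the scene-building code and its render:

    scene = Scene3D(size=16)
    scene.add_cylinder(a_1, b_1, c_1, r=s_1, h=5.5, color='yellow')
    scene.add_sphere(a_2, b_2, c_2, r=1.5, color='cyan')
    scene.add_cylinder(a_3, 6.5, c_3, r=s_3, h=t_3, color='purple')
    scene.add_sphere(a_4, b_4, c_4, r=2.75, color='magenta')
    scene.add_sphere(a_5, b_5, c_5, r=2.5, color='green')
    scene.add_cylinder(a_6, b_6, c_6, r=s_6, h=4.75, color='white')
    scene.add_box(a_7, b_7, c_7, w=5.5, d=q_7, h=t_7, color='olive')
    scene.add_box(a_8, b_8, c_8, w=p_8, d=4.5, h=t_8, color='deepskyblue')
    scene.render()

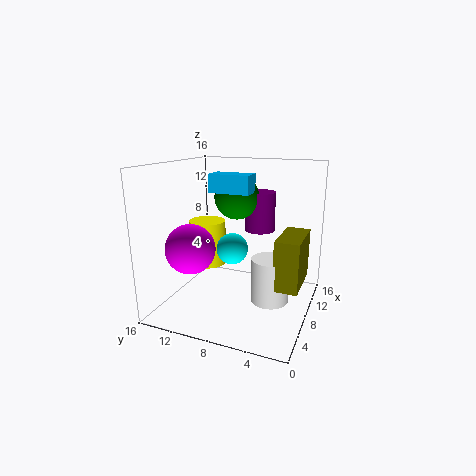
a_1 = 10.75
b_1 = 13.25
c_1 = 3.25
s_1 = 2.25
a_2 = 3.5
b_2 = 6.75
c_2 = 8.5
a_3 = 11
c_3 = 8.25
s_3 = 1.75
t_3 = 4.5
a_4 = 5.25
b_4 = 12.5
c_4 = 7
a_5 = 9.5
b_5 = 8.75
c_5 = 12.25
a_6 = 6.5
b_6 = 3.75
c_6 = 2
s_6 = 2
a_7 = 4.75
b_7 = 0.5
c_7 = 4
q_7 = 2.5
t_7 = 5.25
a_8 = 7
b_8 = 6.5
c_8 = 13
p_8 = 2.25
t_8 = 2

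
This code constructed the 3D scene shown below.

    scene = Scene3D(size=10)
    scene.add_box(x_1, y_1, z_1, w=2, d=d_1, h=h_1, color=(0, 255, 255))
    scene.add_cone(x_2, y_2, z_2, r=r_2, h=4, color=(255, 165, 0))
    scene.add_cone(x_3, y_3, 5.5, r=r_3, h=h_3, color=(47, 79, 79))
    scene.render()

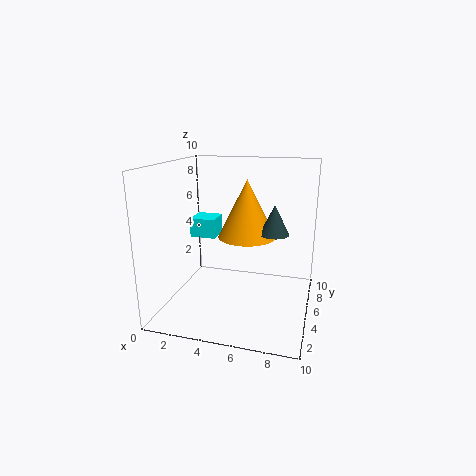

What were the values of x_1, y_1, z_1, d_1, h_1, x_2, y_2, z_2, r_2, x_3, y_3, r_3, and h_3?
x_1 = 0.5
y_1 = 7
z_1 = 4
d_1 = 2
h_1 = 1.5
x_2 = 5.5
y_2 = 5.5
z_2 = 5
r_2 = 2
x_3 = 7.5
y_3 = 5
r_3 = 1
h_3 = 2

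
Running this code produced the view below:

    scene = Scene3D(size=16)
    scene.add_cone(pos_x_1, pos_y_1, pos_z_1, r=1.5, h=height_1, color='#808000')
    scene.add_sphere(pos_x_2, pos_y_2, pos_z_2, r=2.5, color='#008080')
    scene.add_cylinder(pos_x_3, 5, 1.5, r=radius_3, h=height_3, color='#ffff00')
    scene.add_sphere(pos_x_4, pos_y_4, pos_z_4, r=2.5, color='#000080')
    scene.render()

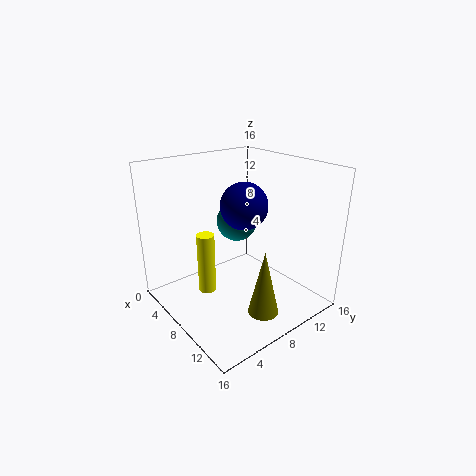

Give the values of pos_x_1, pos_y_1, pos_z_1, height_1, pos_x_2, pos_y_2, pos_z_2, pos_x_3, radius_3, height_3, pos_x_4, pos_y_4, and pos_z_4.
pos_x_1 = 14.5, pos_y_1 = 6, pos_z_1 = 3, height_1 = 6.5, pos_x_2 = 4, pos_y_2 = 11, pos_z_2 = 8, pos_x_3 = 6, radius_3 = 1, height_3 = 7, pos_x_4 = 9, pos_y_4 = 8, pos_z_4 = 12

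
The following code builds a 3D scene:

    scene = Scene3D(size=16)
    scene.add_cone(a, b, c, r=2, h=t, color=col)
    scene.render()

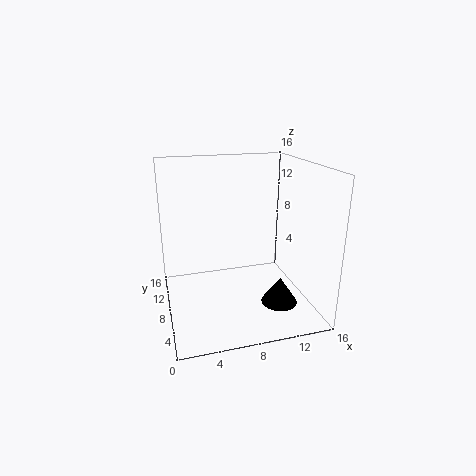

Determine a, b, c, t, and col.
a = 12
b = 5
c = 1
t = 3
col = 'black'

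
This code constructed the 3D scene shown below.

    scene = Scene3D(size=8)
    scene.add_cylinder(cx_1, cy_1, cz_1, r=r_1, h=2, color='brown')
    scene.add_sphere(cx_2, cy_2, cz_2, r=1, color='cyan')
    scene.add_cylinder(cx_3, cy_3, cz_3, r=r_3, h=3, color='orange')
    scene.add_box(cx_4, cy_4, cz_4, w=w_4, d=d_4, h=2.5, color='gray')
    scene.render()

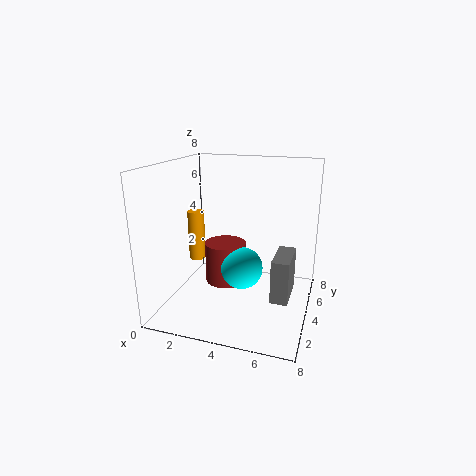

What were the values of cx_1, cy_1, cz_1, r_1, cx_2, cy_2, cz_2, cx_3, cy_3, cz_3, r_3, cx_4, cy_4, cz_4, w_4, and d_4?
cx_1 = 4; cy_1 = 2; cz_1 = 2.5; r_1 = 1; cx_2 = 5; cy_2 = 1.5; cz_2 = 3.5; cx_3 = 1; cy_3 = 5; cz_3 = 2; r_3 = 0.5; cx_4 = 6; cy_4 = 3.5; cz_4 = 0.5; w_4 = 1; d_4 = 2.5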